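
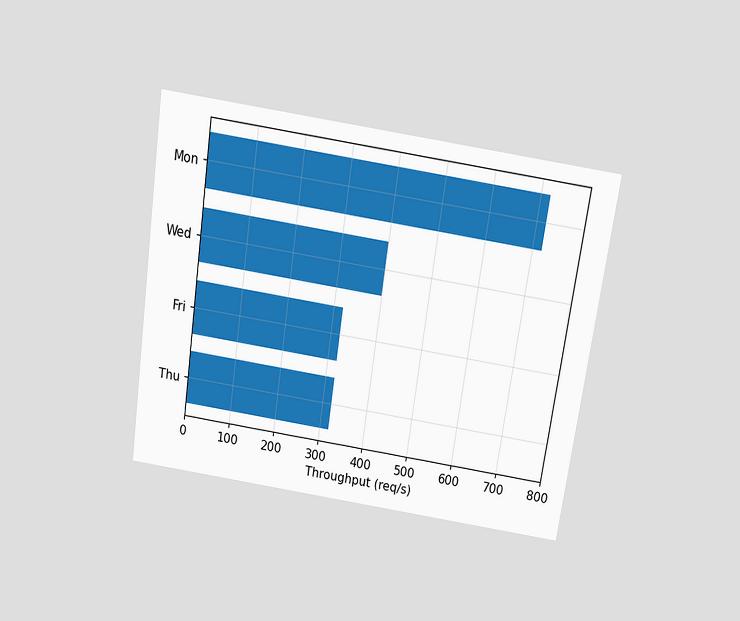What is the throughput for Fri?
320req/s

The chart is tilted about 8° clockwise and viewed slightly from above. Reading along the chart's x-axis, the Fri bar reaches 320req/s.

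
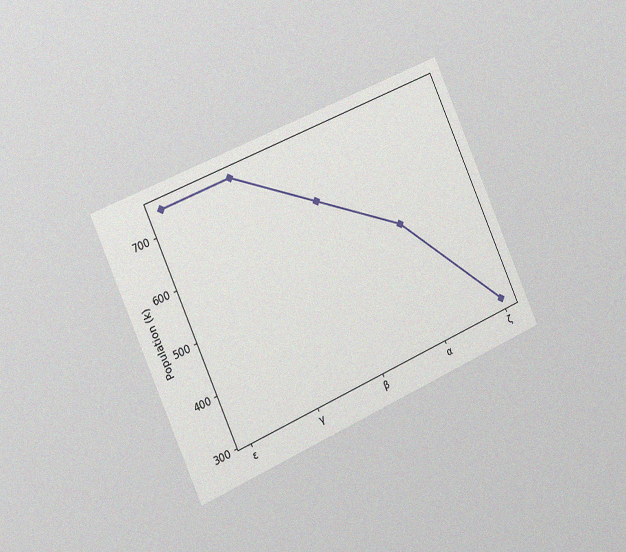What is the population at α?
530k

The chart is tilted about 24° counter-clockwise and viewed slightly from the left, with some photo noise. At α, the line is at 530k.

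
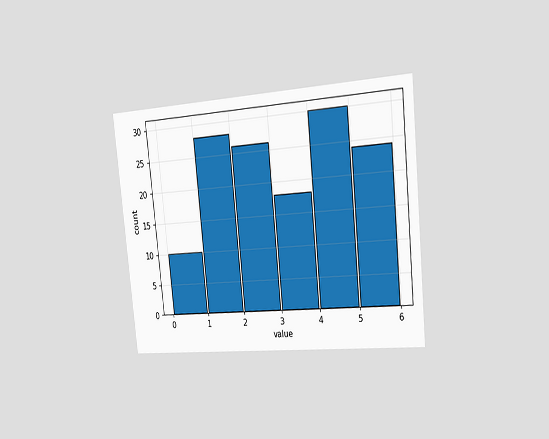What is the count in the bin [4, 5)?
30

The chart is tilted about 6° counter-clockwise and viewed slightly from the right. The [4, 5) bin has height 30.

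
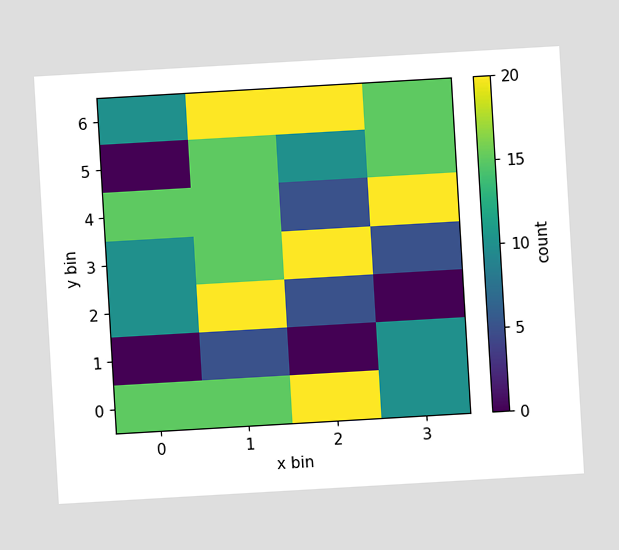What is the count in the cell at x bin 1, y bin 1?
5

The chart is tilted about 3° counter-clockwise. Matching the cell (1, 1) against the colorbar gives 5.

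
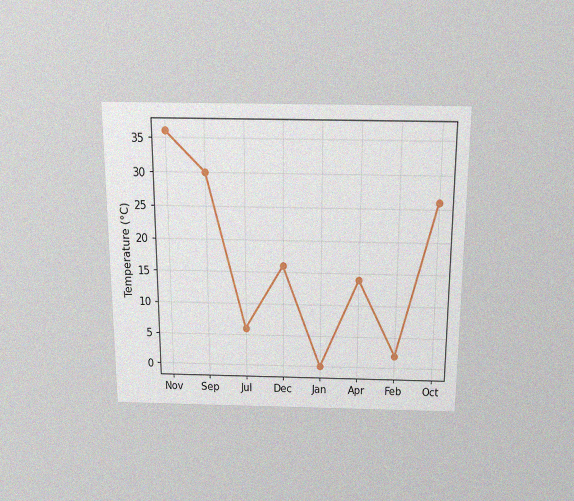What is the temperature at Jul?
The chart is viewed slightly from above, with some photo noise. At Jul, the line is at 6°C.

6°C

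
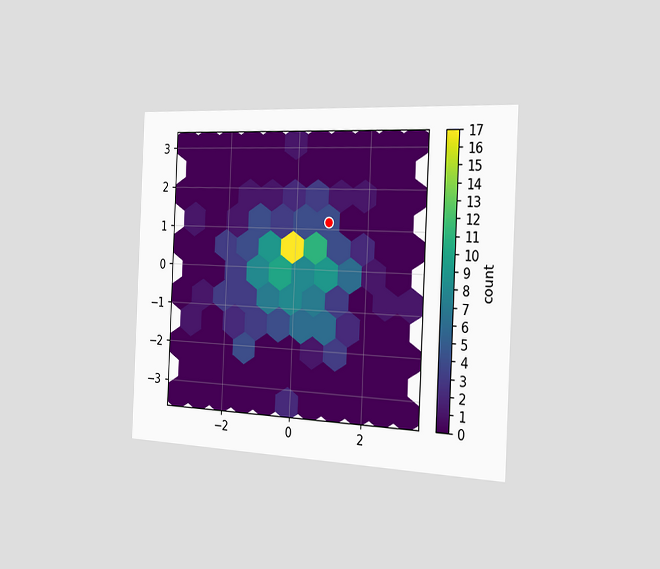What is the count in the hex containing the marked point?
4

The chart is tilted about 3° clockwise and viewed slightly from the right. The marked hex reads 4 on the colorbar.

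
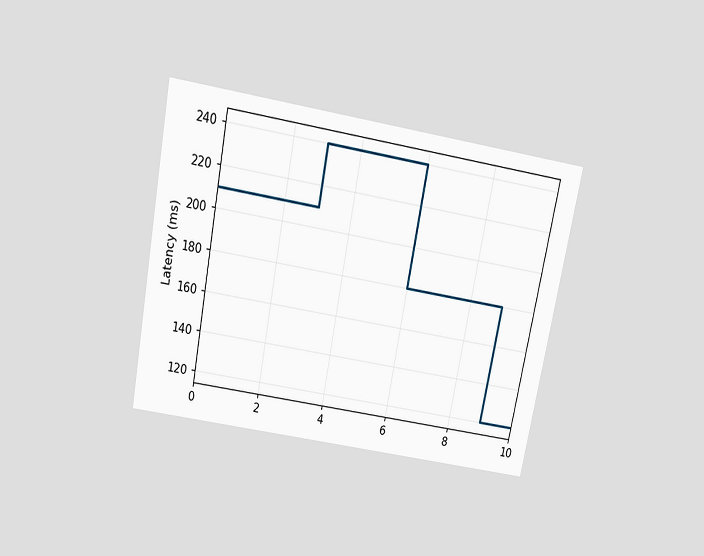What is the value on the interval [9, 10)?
120ms

The chart is tilted about 11° clockwise and viewed slightly from above. On [9, 10) the step sits at 120ms.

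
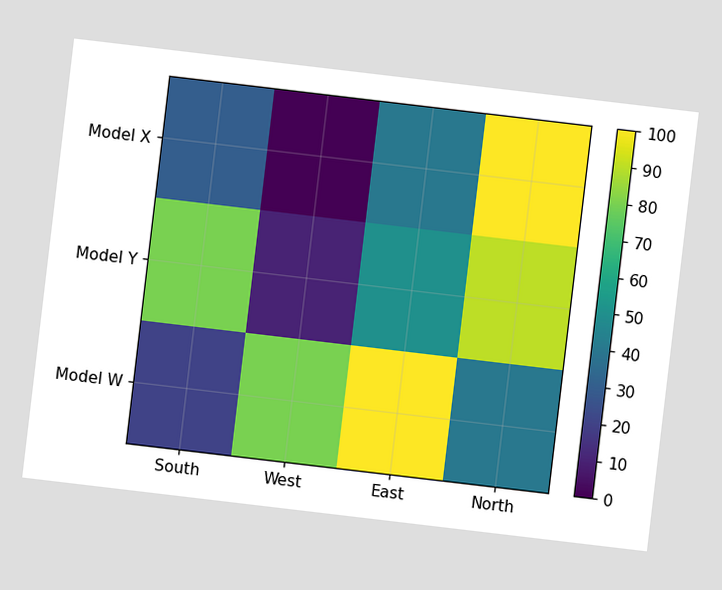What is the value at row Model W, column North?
The chart is tilted about 7° clockwise. Matching cell (Model W, North) against the colorbar gives 40.

40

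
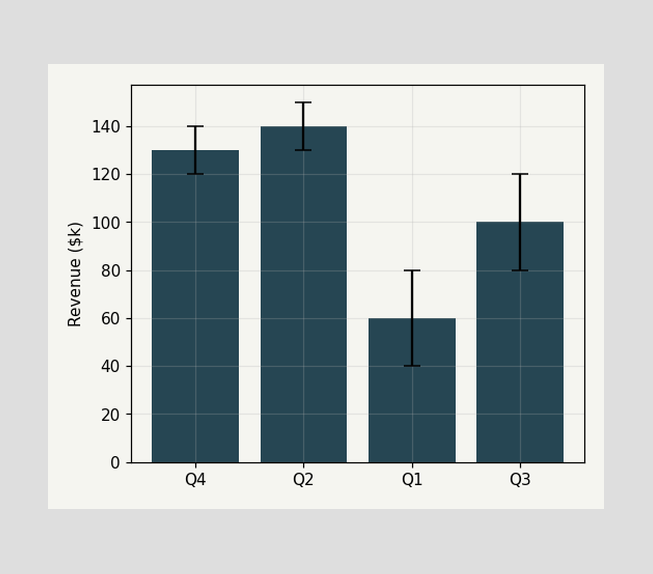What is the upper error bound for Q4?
The Q4 bar's upper whisker reaches $140k.

$140k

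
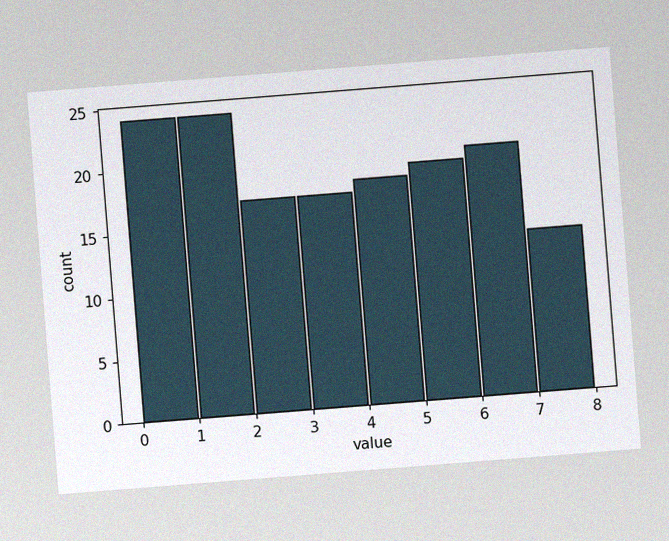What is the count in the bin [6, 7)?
20

The chart is tilted about 4° counter-clockwise, with some photo noise. The [6, 7) bin has height 20.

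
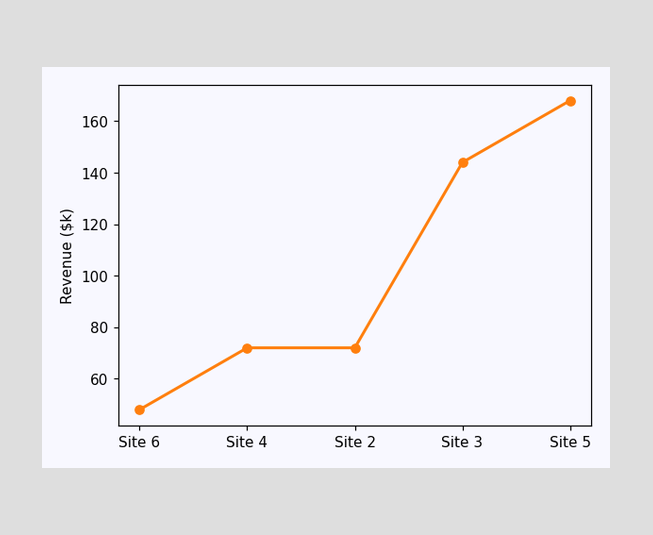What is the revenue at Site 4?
At Site 4, the line is at $72k.

$72k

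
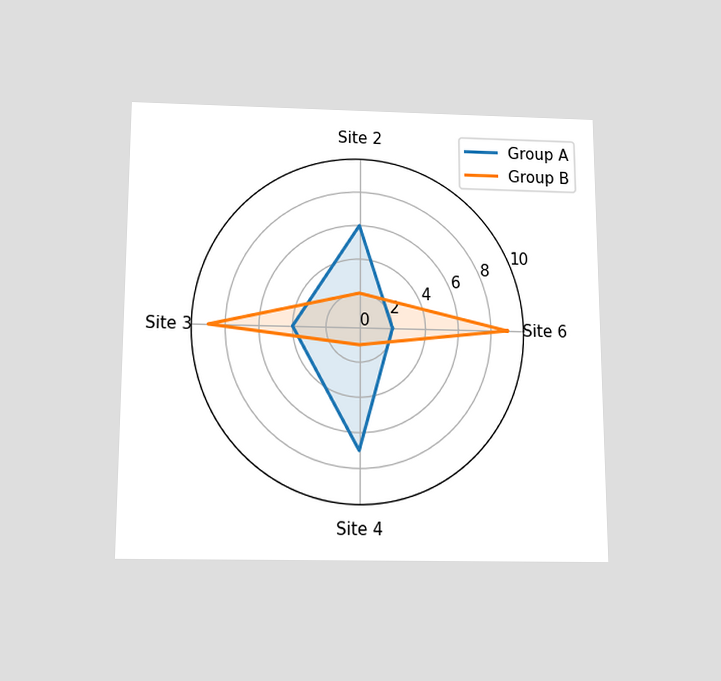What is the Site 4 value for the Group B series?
1

The chart is viewed slightly from below. On the Site 4 axis, Group B reaches 1.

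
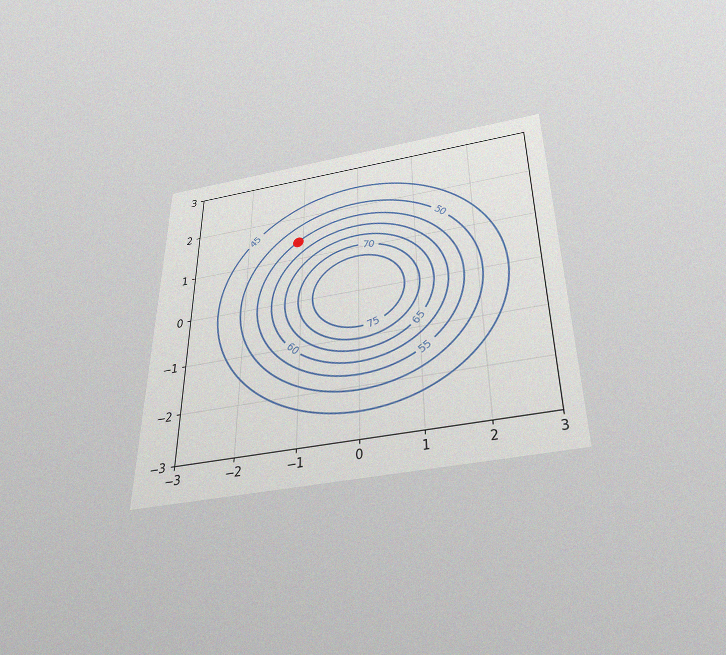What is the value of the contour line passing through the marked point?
The chart is viewed slightly from below, with some photo noise. The marked point sits on the contour labelled 55.

55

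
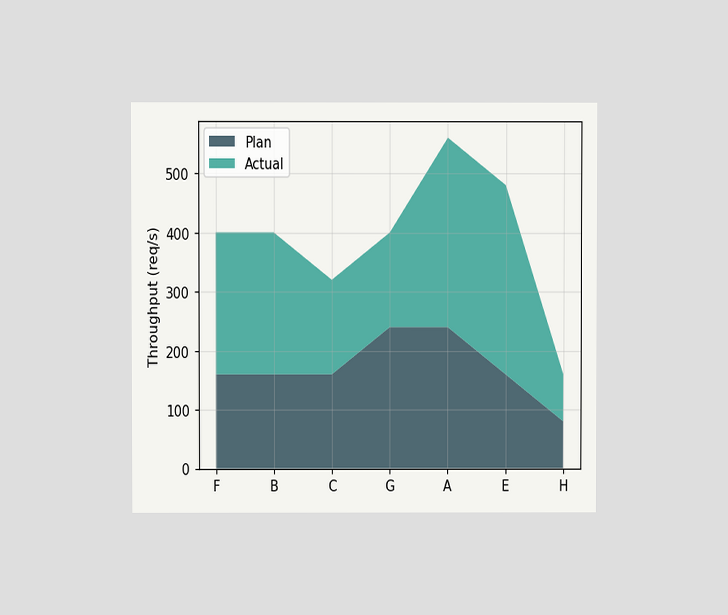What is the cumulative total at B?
400req/s

The chart is viewed at a slight angle. The stacked total at B reaches 400req/s.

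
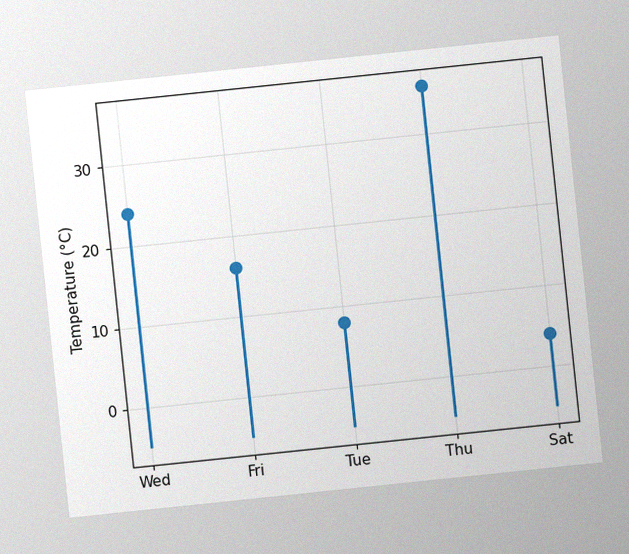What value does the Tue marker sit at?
The chart is tilted about 6° counter-clockwise, with some photo noise. The Tue marker sits at 8°C.

8°C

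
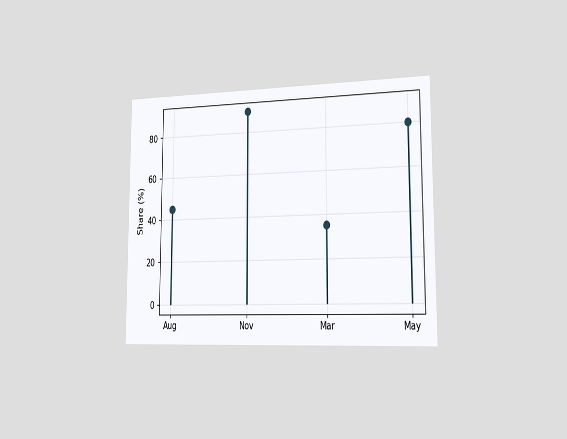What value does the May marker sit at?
The chart is viewed slightly from the right. The May marker sits at 80%.

80%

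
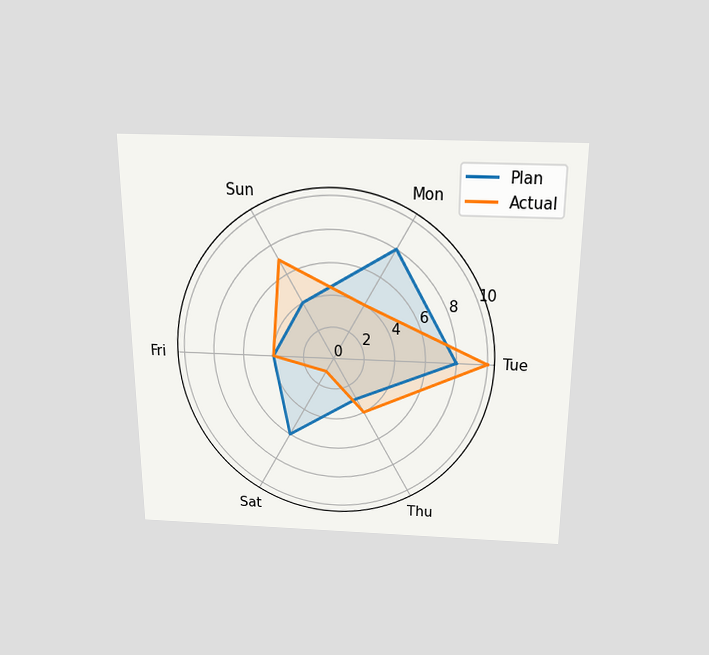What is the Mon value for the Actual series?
4

The chart is viewed slightly from above. On the Mon axis, Actual reaches 4.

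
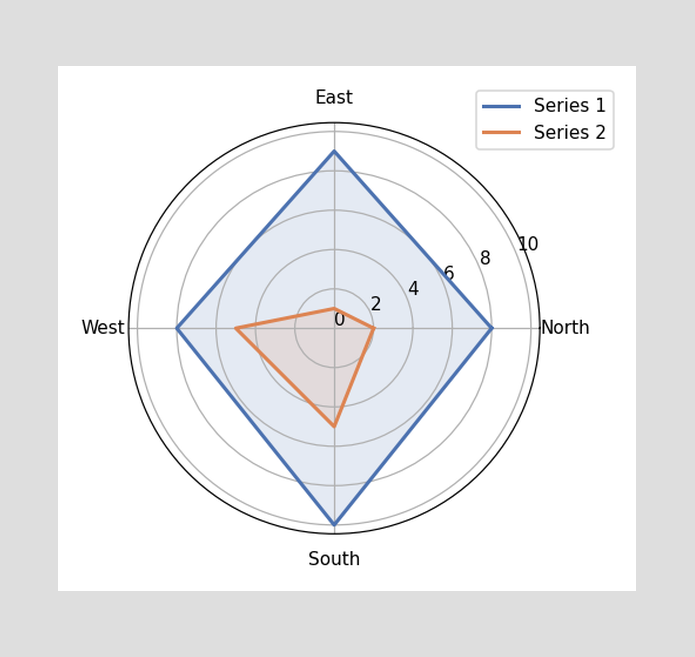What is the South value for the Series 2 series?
On the South axis, Series 2 reaches 5.

5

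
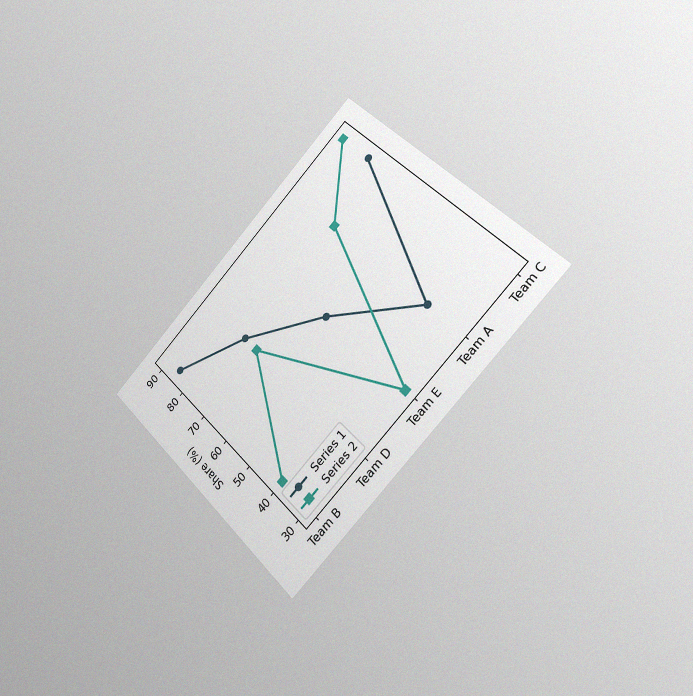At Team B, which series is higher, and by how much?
Series 1, by 45%

The chart is tilted about 45° counter-clockwise and viewed slightly from the right, with some photo noise. At Team B, Series 1 sits above the other line by 45%.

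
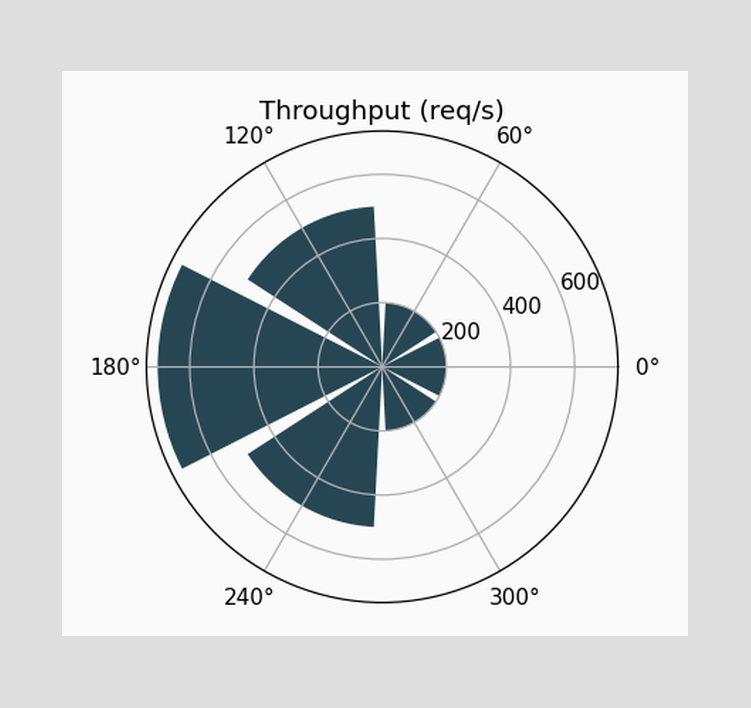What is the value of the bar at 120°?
The bar at 120° reaches 500req/s on the radial axis.

500req/s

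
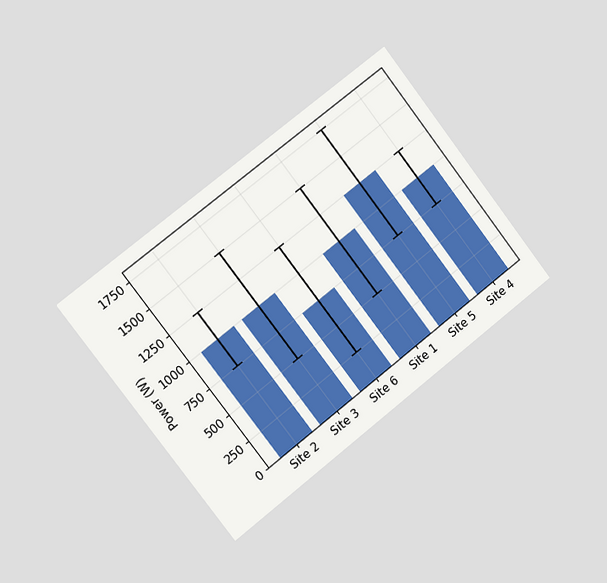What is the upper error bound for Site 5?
The chart is tilted about 38° counter-clockwise and viewed slightly from the left. The Site 5 bar's upper whisker reaches 1750W.

1750W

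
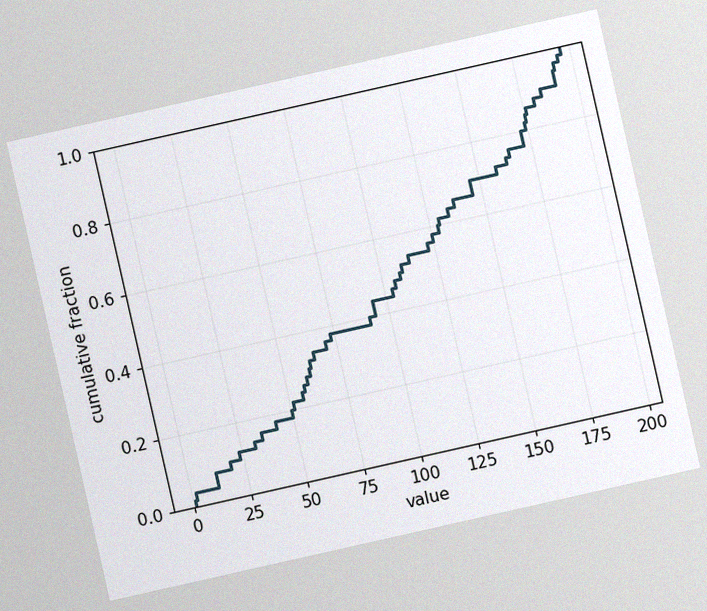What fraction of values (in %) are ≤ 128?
60%

The chart is tilted about 13° counter-clockwise, with some photo noise. At x=128 the ECDF step is at 60%.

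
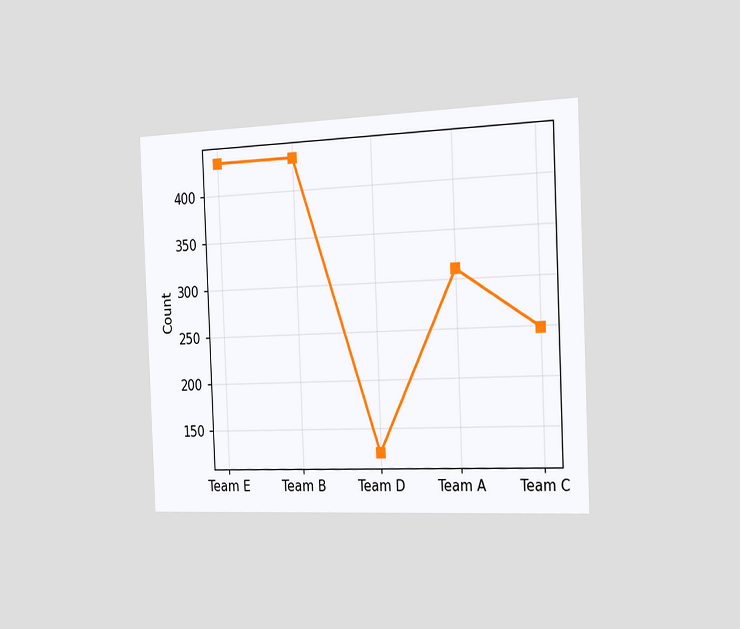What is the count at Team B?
434

The chart is tilted about 2° counter-clockwise and viewed slightly from the right. At Team B, the line is at 434.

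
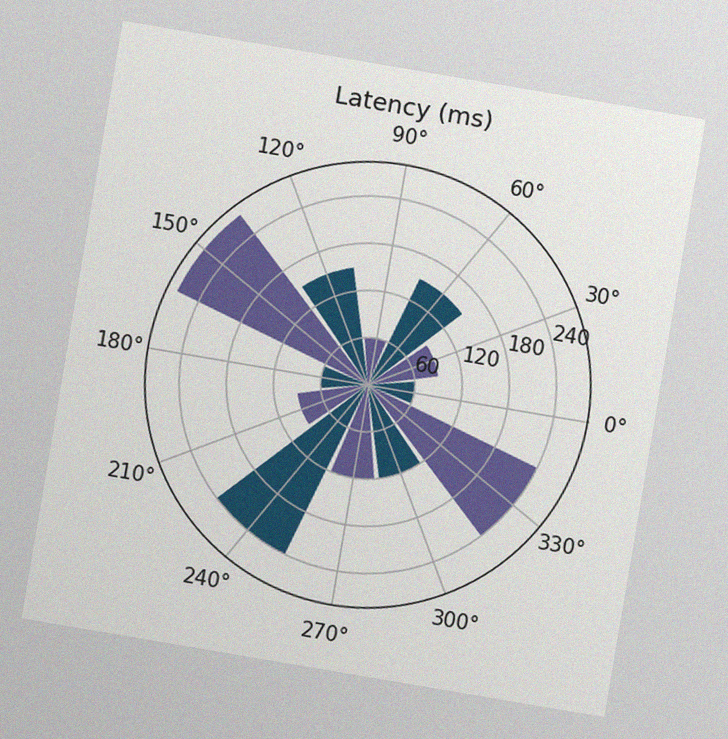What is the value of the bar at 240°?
The chart is tilted about 10° clockwise, with some photo noise. The bar at 240° reaches 240ms on the radial axis.

240ms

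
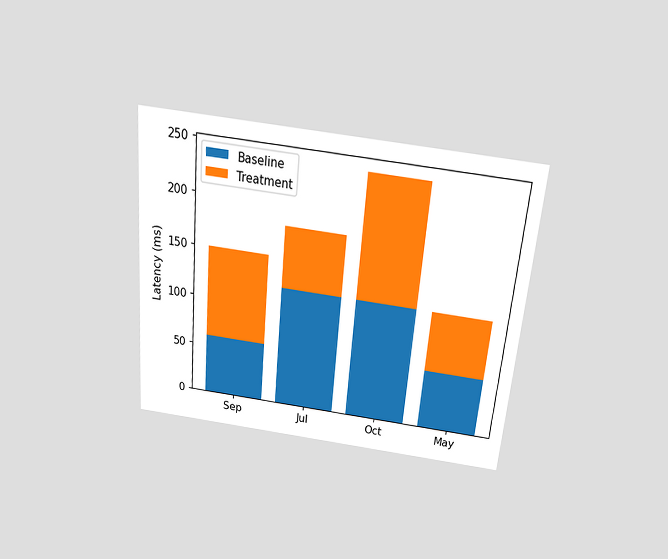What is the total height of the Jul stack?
The chart is tilted about 5° clockwise and viewed slightly from above. The Jul stack's top reaches 180ms on the y-axis.

180ms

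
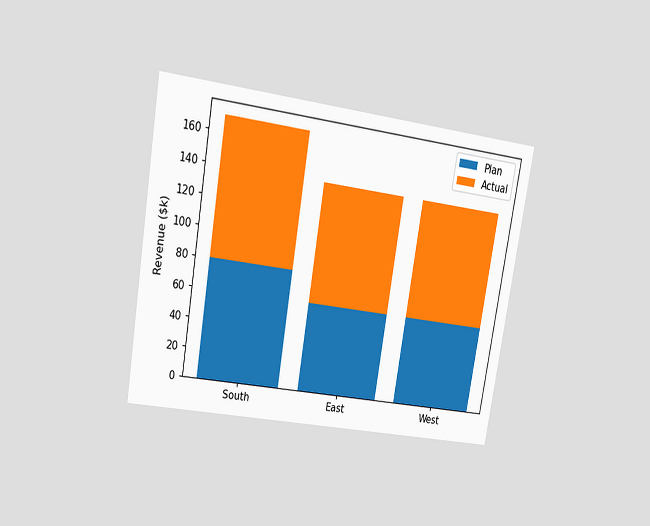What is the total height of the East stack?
The chart is tilted about 9° clockwise and viewed at a slight angle. The East stack's top reaches $140k on the y-axis.

$140k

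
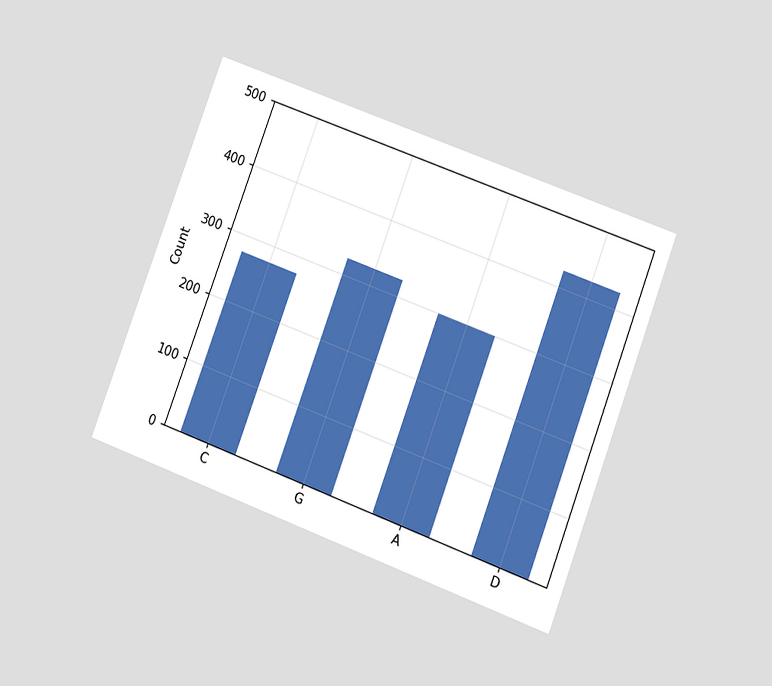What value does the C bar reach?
The chart is tilted about 21° clockwise and viewed at a slight angle. Reading along the chart's y-axis, the C bar reaches 275.

275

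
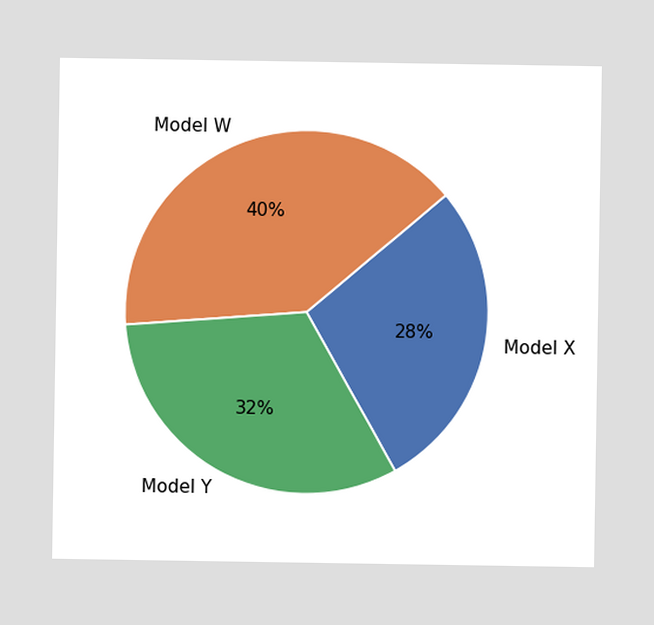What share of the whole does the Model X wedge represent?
The Model X slice takes up 28% of the pie.

28%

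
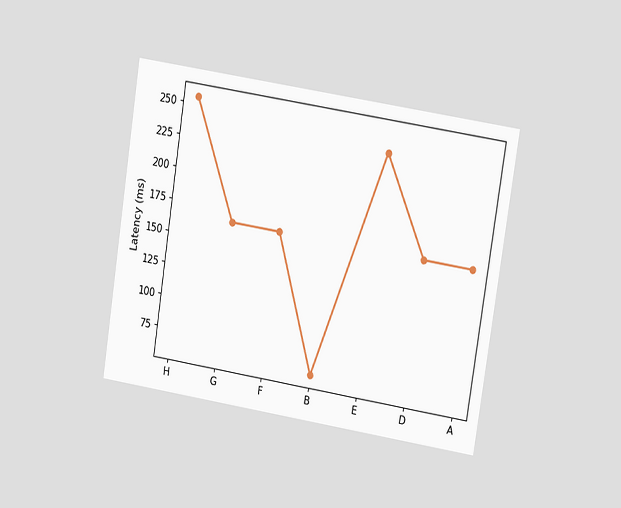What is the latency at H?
255ms

The chart is tilted about 9° clockwise and viewed at a slight angle. At H, the line is at 255ms.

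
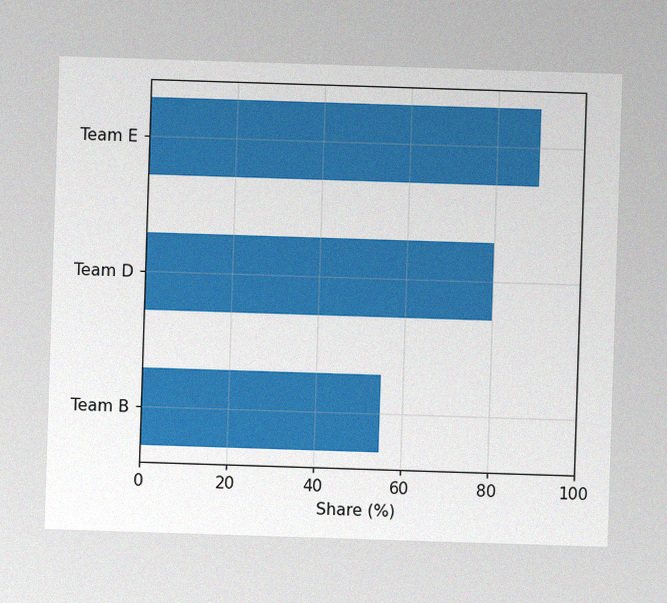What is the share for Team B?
The image has some photo noise and uneven lighting. Reading along the chart's x-axis, the Team B bar reaches 55%.

55%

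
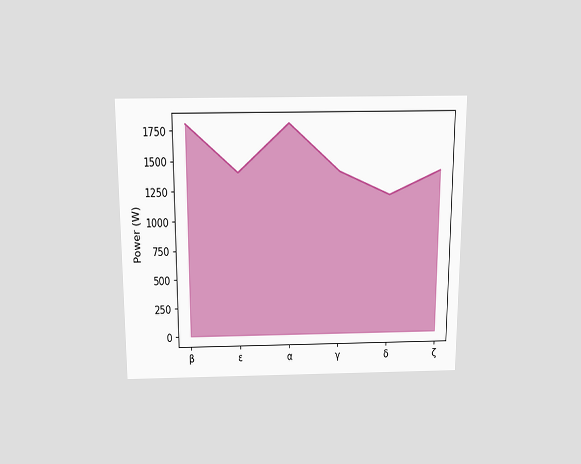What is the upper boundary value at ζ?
1400W

The chart is viewed slightly from above. At ζ the upper boundary is at 1400W.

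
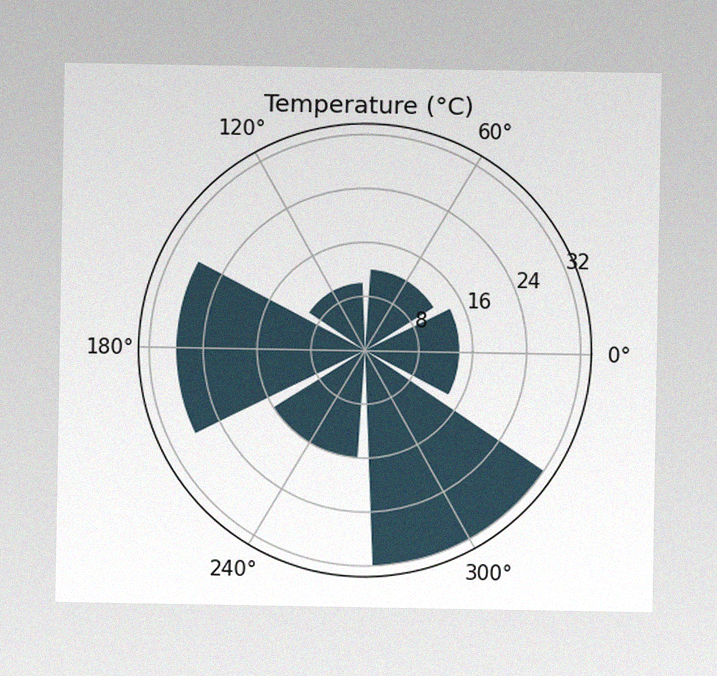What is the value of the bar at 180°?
28°C

The image has some photo noise and uneven lighting. The bar at 180° reaches 28°C on the radial axis.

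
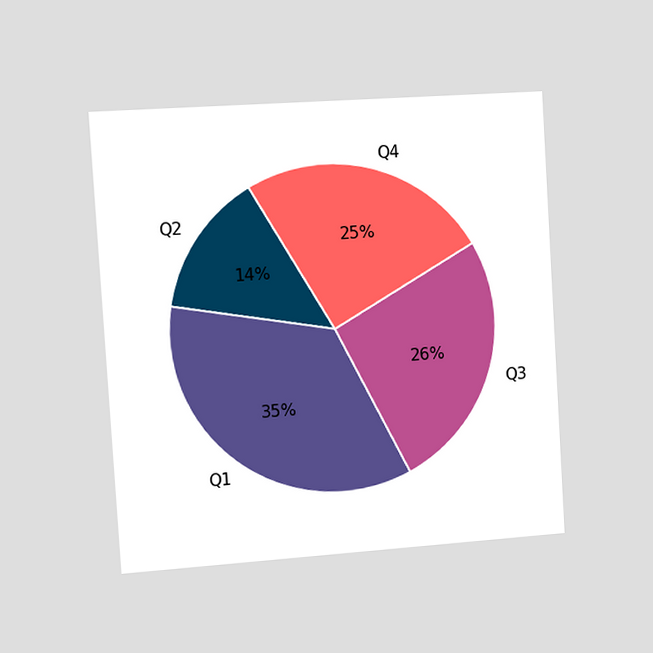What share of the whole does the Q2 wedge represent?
The chart is tilted about 4° counter-clockwise and viewed slightly from the left. The Q2 slice takes up 14% of the pie.

14%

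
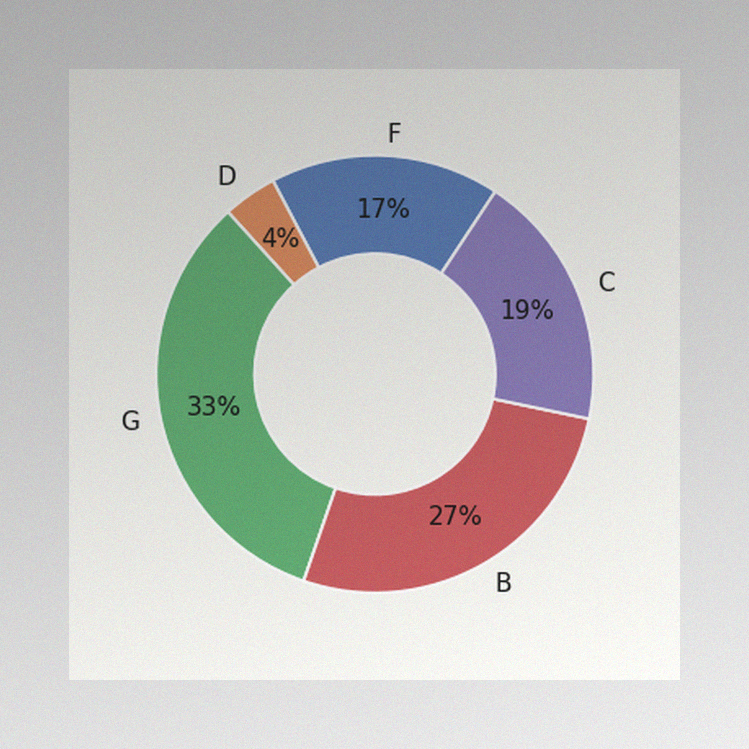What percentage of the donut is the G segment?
The image has some photo noise and uneven lighting. The G segment takes up 33% of the ring.

33%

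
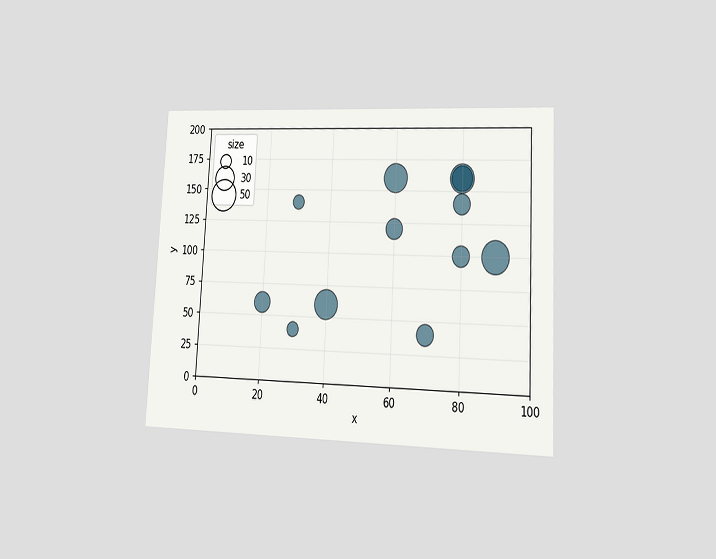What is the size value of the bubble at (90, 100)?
50

The chart is tilted about 3° clockwise and viewed at a slight angle. Matching the bubble at (90, 100) against the size legend gives 50.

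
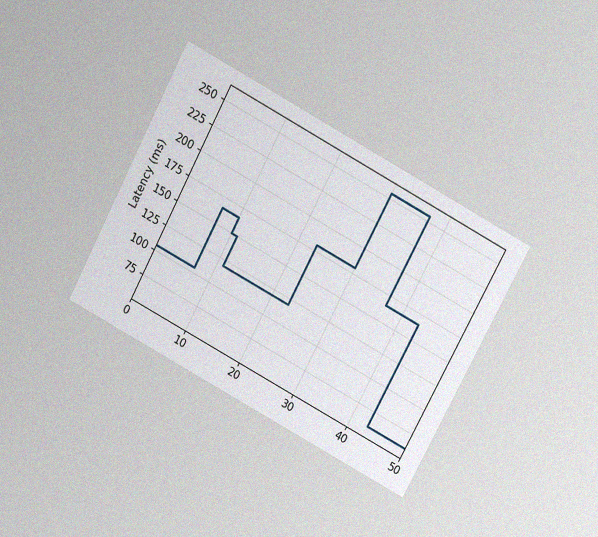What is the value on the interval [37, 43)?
165ms

The chart is tilted about 28° clockwise and viewed slightly from above, with some photo noise. On [37, 43) the step sits at 165ms.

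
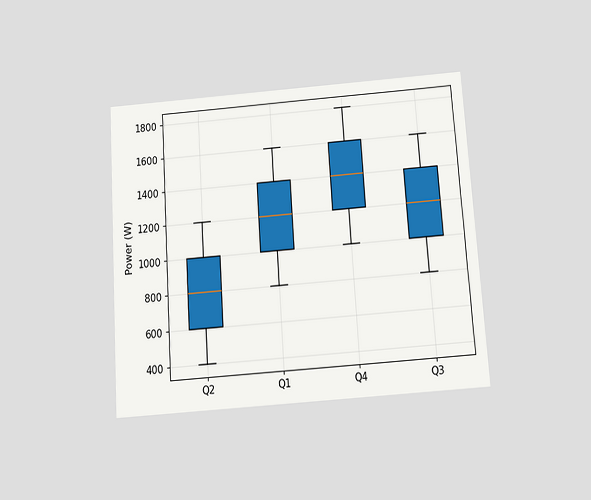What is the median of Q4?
The chart is tilted about 4° counter-clockwise and viewed slightly from below. The median line in the Q4 box sits at 1400W.

1400W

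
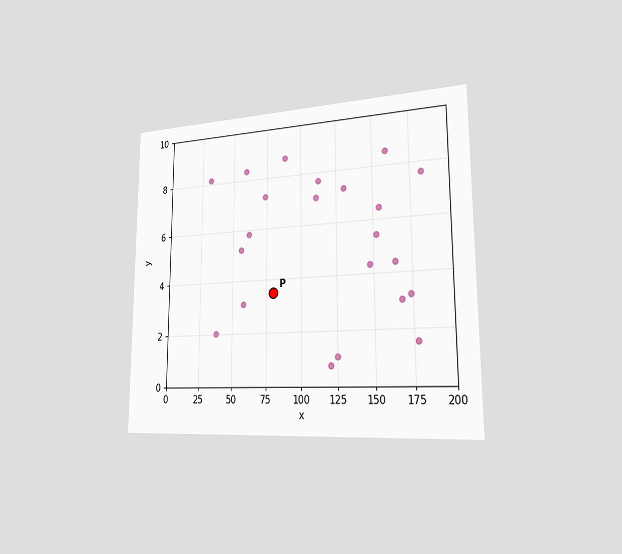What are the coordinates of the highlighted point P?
The chart is viewed slightly from the right. Following the gridlines from P to each axis, P sits at (80, 3.5).

(80, 3.5)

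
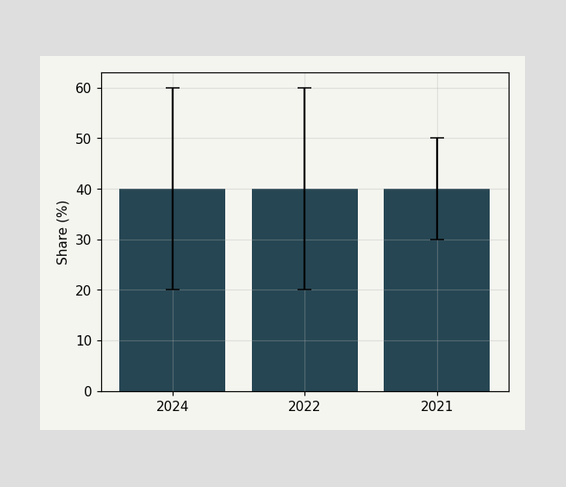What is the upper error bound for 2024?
60%

The 2024 bar's upper whisker reaches 60%.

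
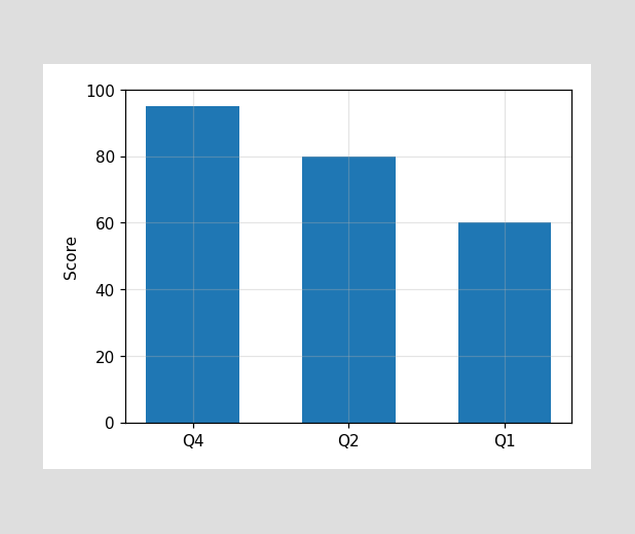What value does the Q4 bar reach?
95

Reading along the chart's y-axis, the Q4 bar reaches 95.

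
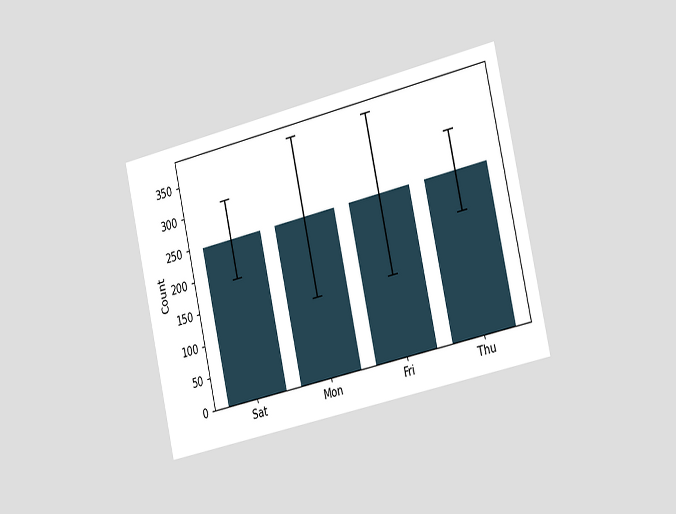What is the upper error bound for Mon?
372

The chart is tilted about 13° counter-clockwise and viewed slightly from the right. The Mon bar's upper whisker reaches 372.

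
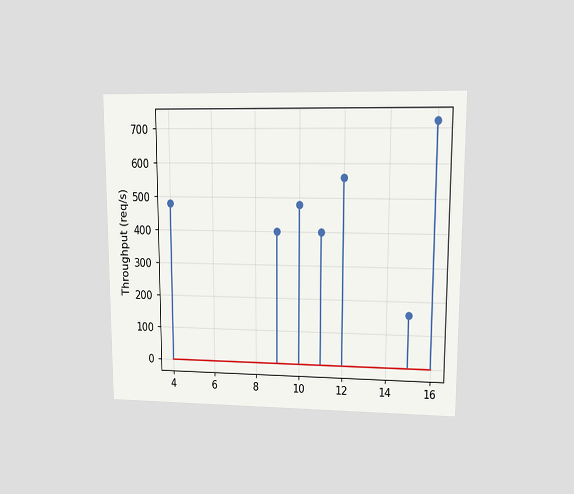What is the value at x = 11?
400req/s

The chart is viewed at a slight angle. The stem at x=11 reaches 400req/s.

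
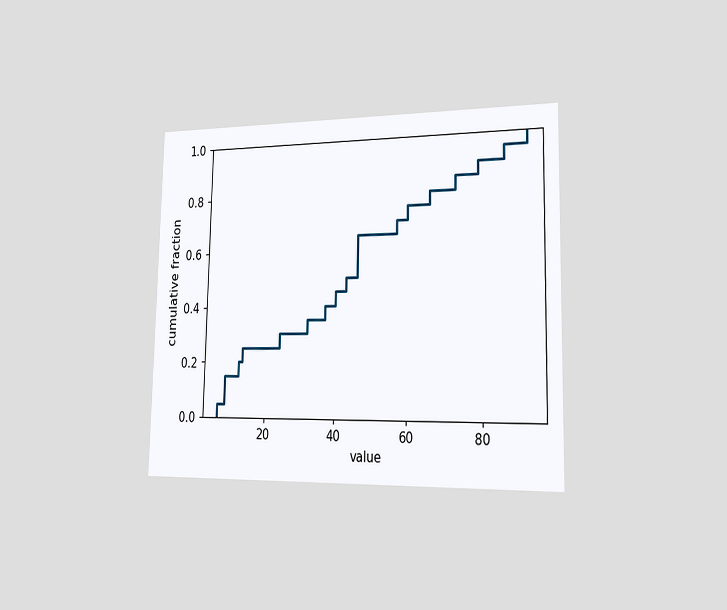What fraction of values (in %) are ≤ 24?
30%

The chart is viewed slightly from the right. At x=24 the ECDF step is at 30%.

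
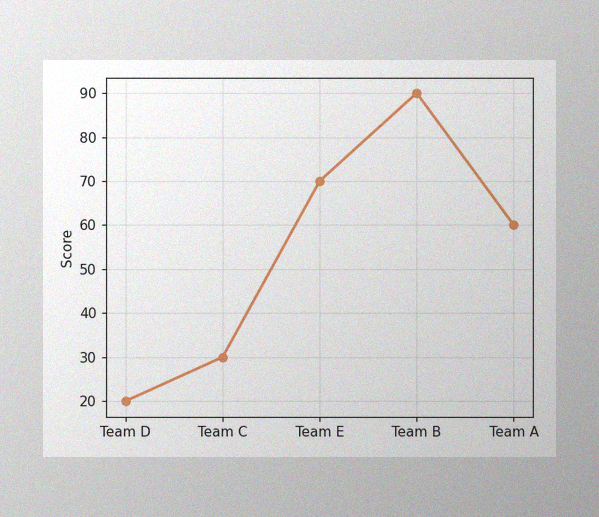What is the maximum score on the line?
The image has some photo noise and uneven lighting. The highest point is at Team B, and reading across to the y-axis gives 90.

90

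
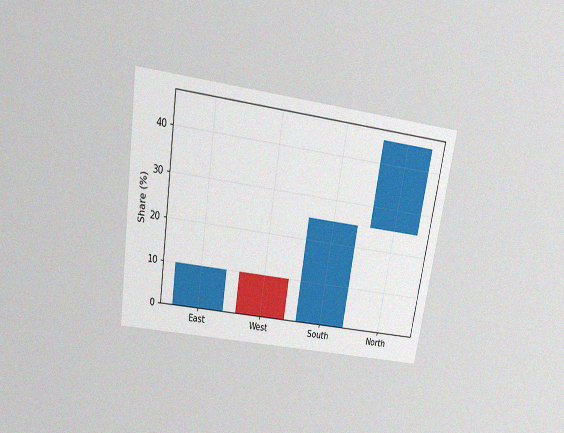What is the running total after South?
25%

The chart is tilted about 9° clockwise and viewed slightly from above, with some photo noise. After South the running total reaches 25%.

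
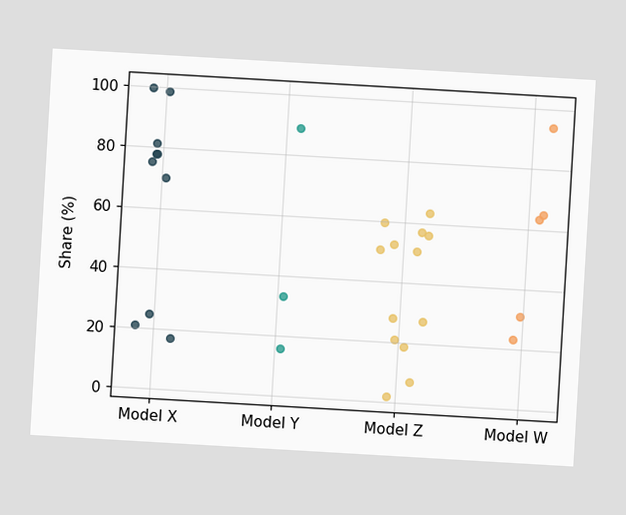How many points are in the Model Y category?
The chart is tilted about 3° clockwise. Counting the markers in the Model Y column gives 3.

3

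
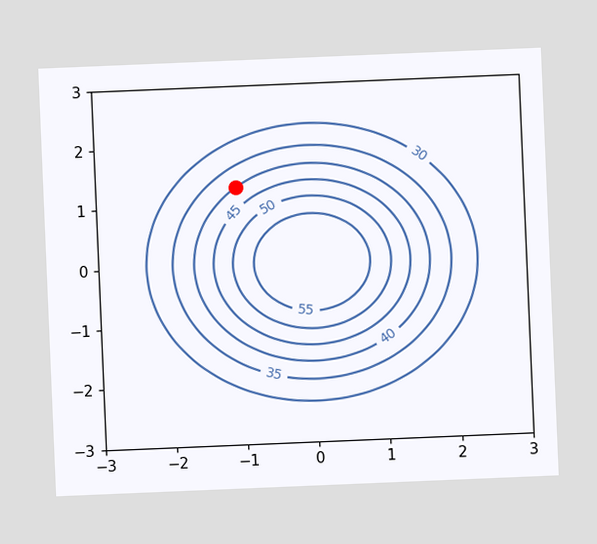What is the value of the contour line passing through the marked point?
40

The chart is tilted about 2° counter-clockwise. The marked point sits on the contour labelled 40.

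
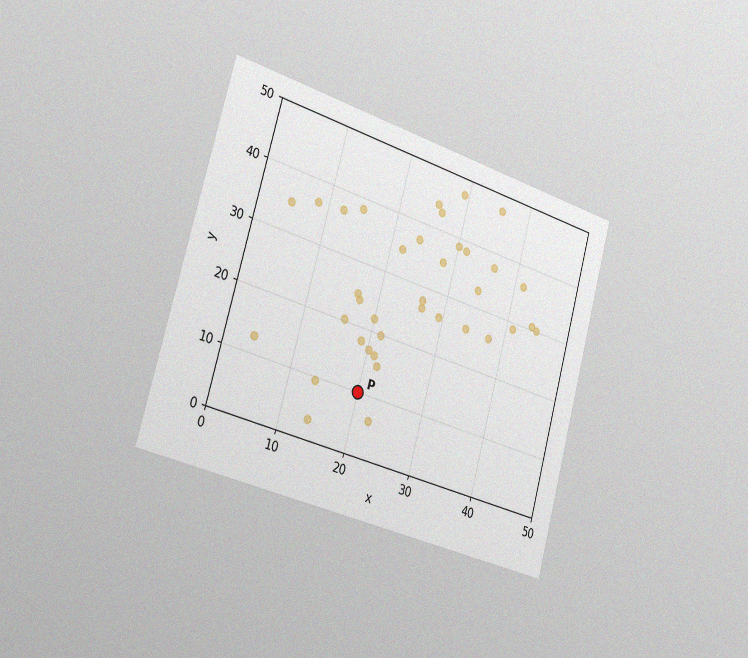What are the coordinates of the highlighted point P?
The chart is tilted about 16° clockwise and viewed slightly from the left, with some photo noise. Following the gridlines from P to each axis, P sits at (20, 10).

(20, 10)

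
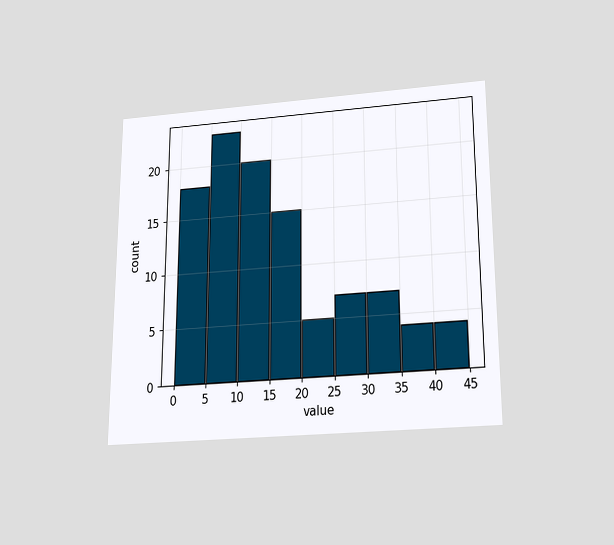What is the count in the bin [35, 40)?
4

The chart is viewed slightly from below. The [35, 40) bin has height 4.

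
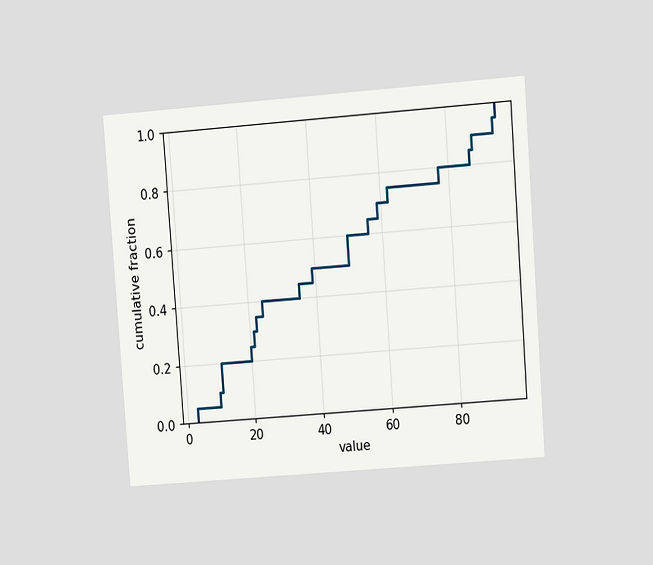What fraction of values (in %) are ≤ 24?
The chart is tilted about 4° counter-clockwise and viewed at a slight angle. At x=24 the ECDF step is at 40%.

40%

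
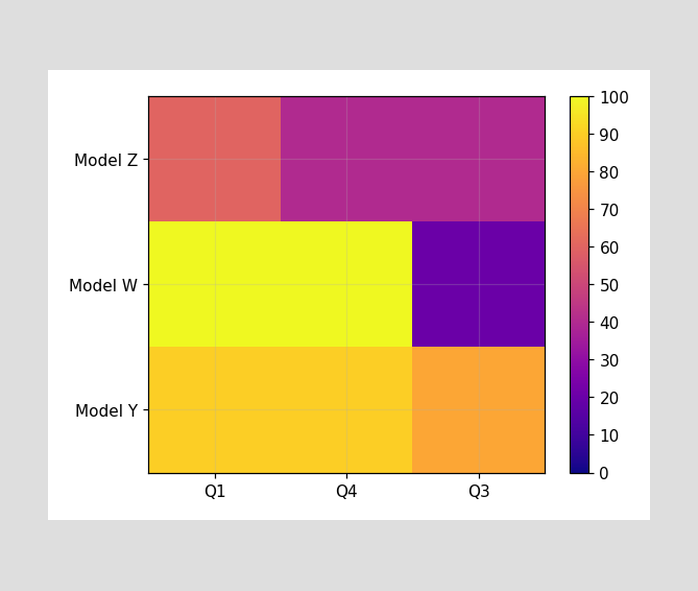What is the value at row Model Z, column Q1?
60

Matching cell (Model Z, Q1) against the colorbar gives 60.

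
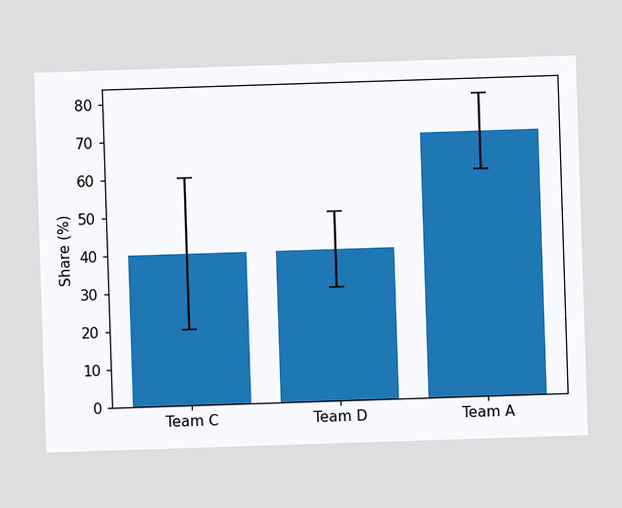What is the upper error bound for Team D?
The Team D bar's upper whisker reaches 50%.

50%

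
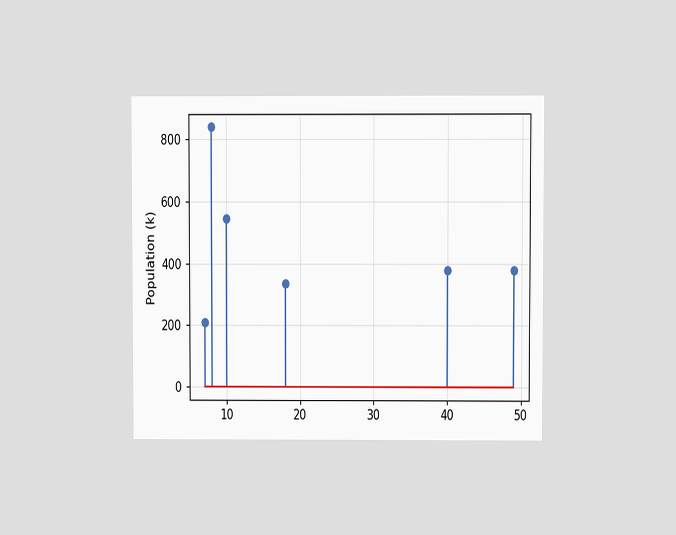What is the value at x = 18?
336k

The chart is viewed at a slight angle. The stem at x=18 reaches 336k.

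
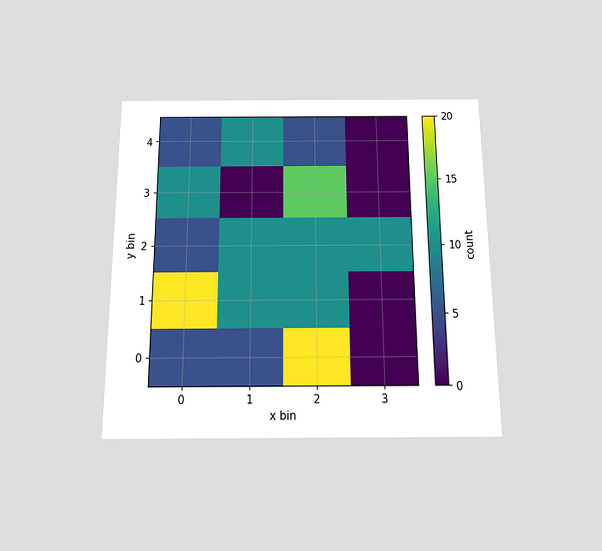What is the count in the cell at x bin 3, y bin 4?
The chart is viewed slightly from below. Matching the cell (3, 4) against the colorbar gives 0.

0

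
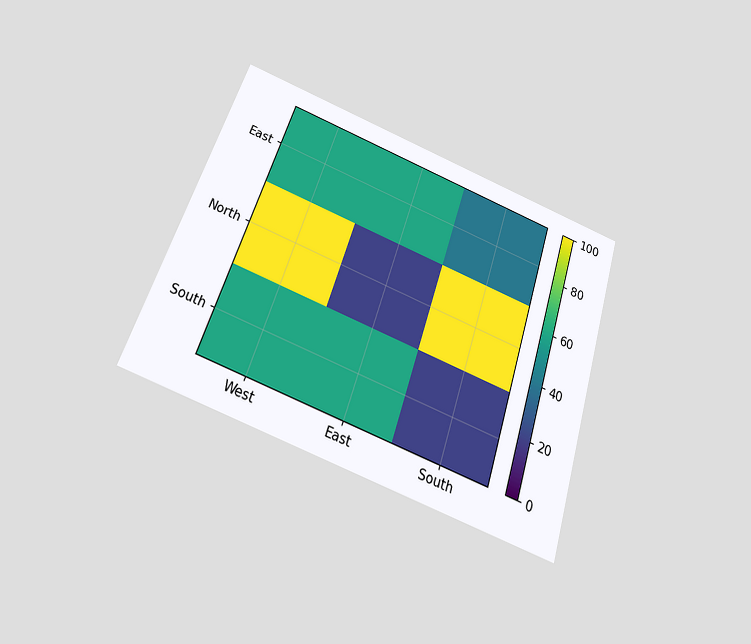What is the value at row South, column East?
The chart is tilted about 18° clockwise and viewed slightly from below. Matching cell (South, East) against the colorbar gives 60.

60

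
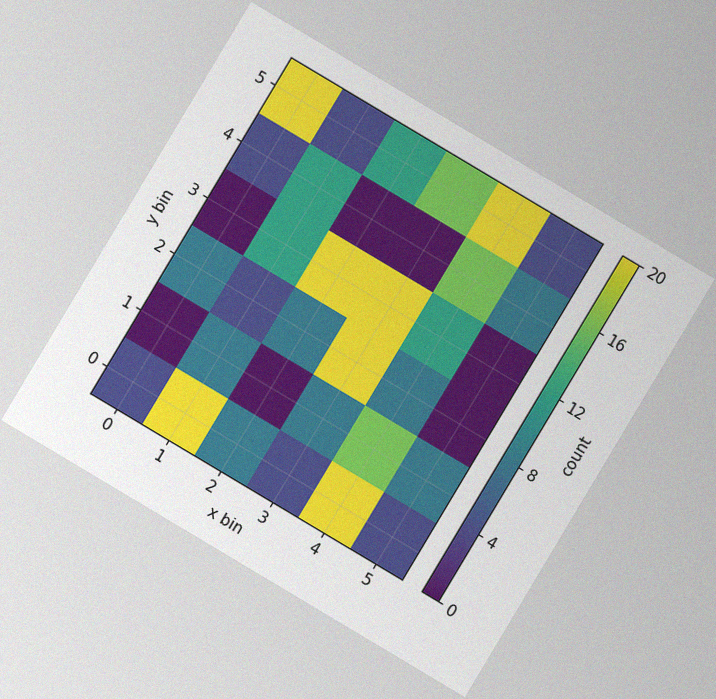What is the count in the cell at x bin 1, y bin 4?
The chart is tilted about 31° clockwise, with some photo noise. Matching the cell (1, 4) against the colorbar gives 12.

12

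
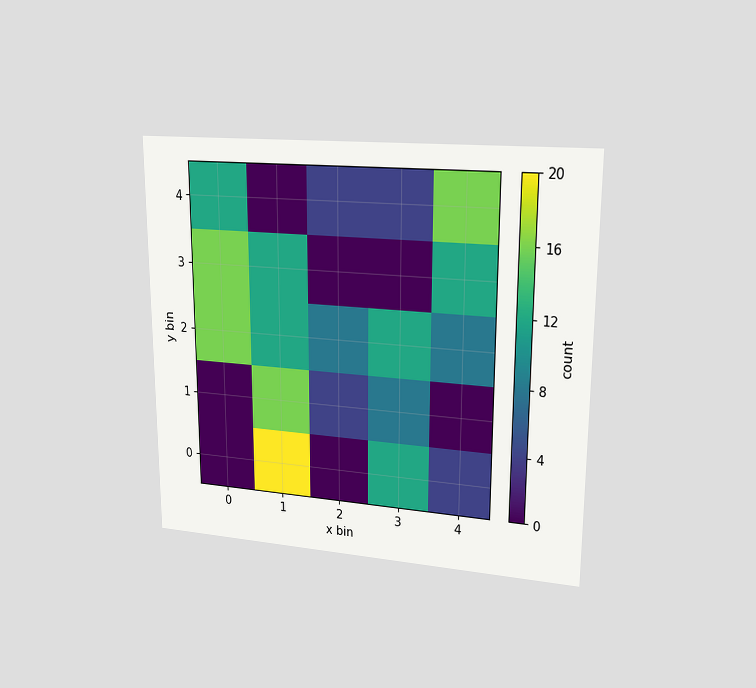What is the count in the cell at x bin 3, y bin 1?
8

The chart is viewed at a slight angle. Matching the cell (3, 1) against the colorbar gives 8.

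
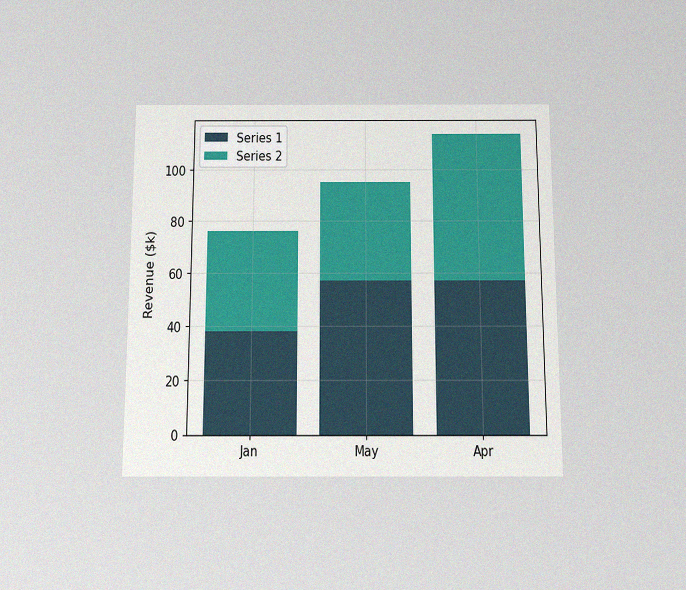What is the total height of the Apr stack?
The chart is viewed slightly from below, with some photo noise. The Apr stack's top reaches $114k on the y-axis.

$114k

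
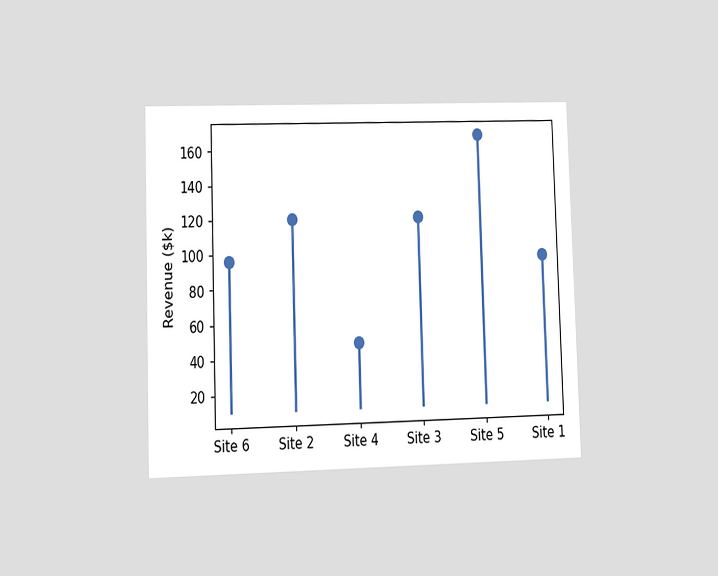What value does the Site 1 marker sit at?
$96k

The chart is viewed at a slight angle. The Site 1 marker sits at $96k.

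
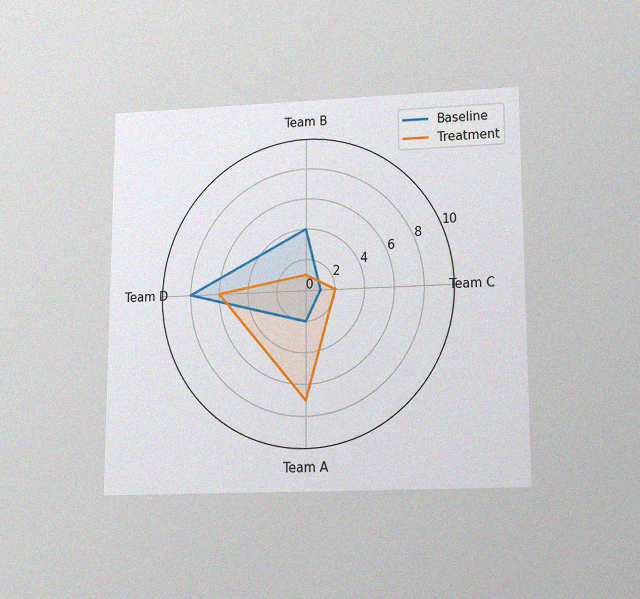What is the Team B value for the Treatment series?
1

The chart is viewed slightly from below, with some photo noise. On the Team B axis, Treatment reaches 1.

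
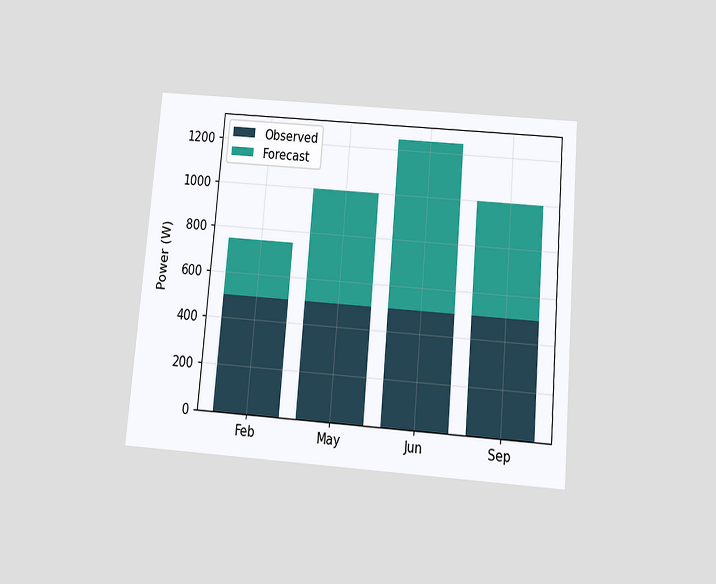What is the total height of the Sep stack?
1000W

The chart is tilted about 5° clockwise and viewed slightly from below. The Sep stack's top reaches 1000W on the y-axis.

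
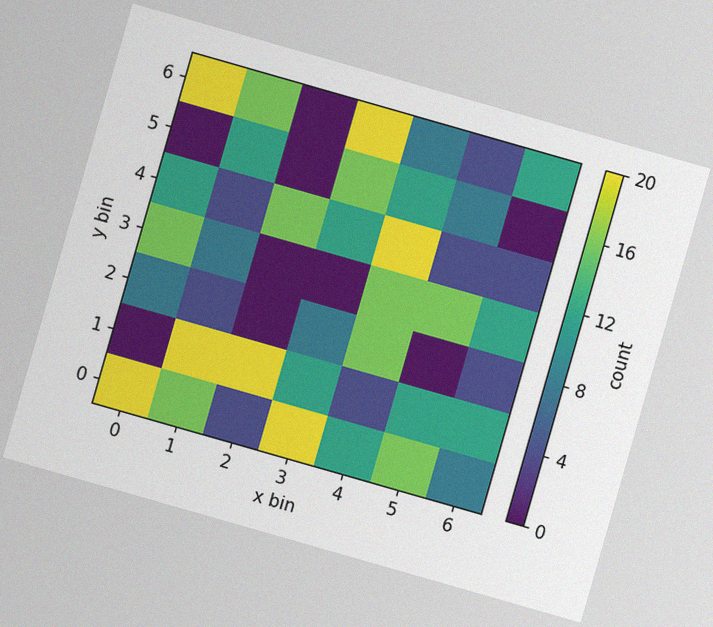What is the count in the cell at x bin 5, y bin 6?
4

The chart is tilted about 16° clockwise, with some photo noise. Matching the cell (5, 6) against the colorbar gives 4.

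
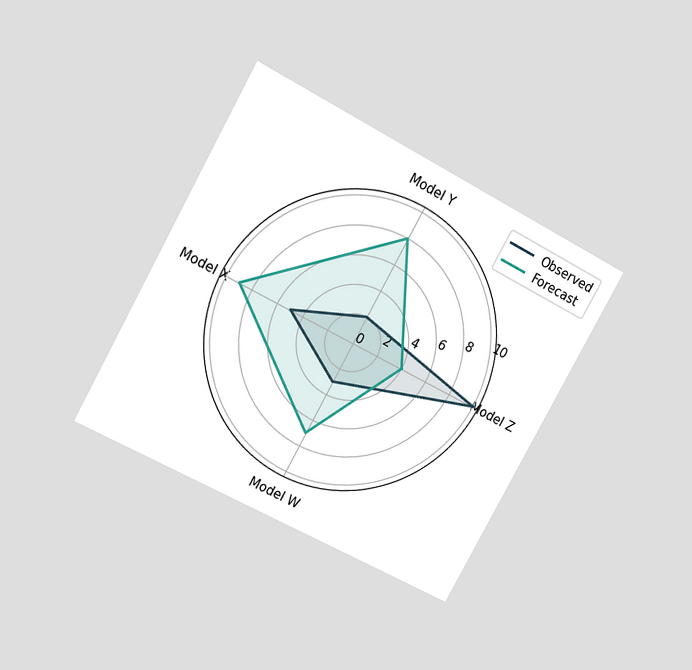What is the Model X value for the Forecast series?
9

The chart is tilted about 29° clockwise and viewed at a slight angle. On the Model X axis, Forecast reaches 9.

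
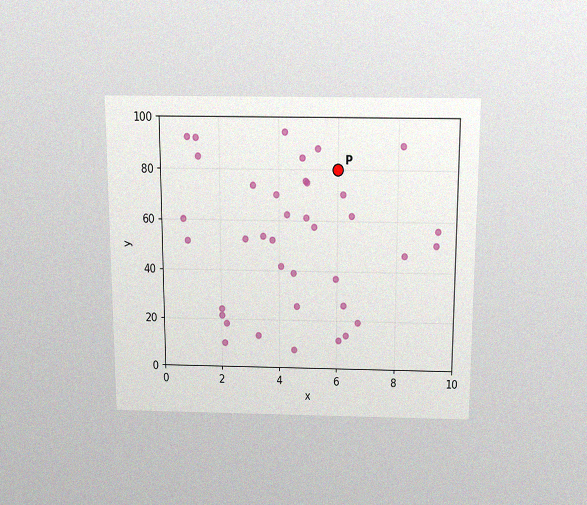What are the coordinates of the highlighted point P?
(6, 80)

The chart is viewed slightly from above, with some photo noise. Following the gridlines from P to each axis, P sits at (6, 80).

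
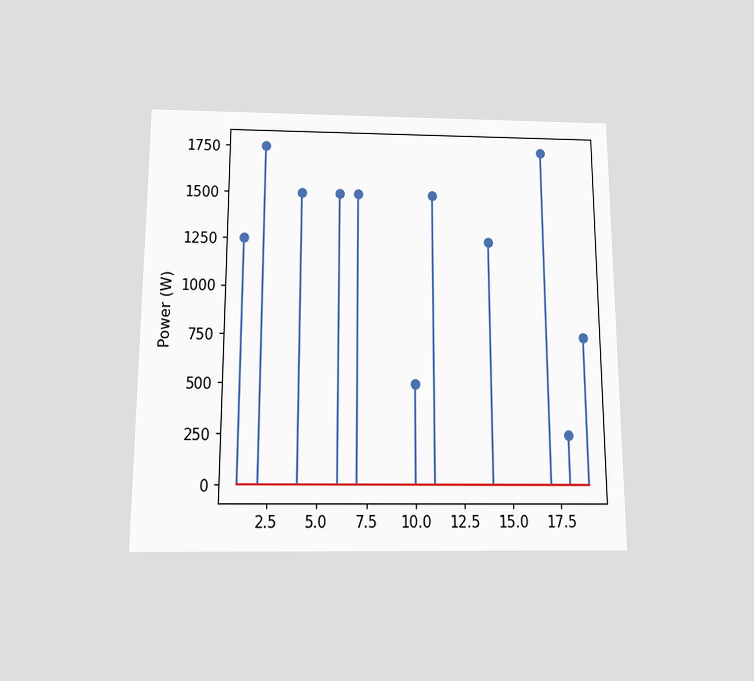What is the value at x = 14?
The chart is viewed slightly from below. The stem at x=14 reaches 1250W.

1250W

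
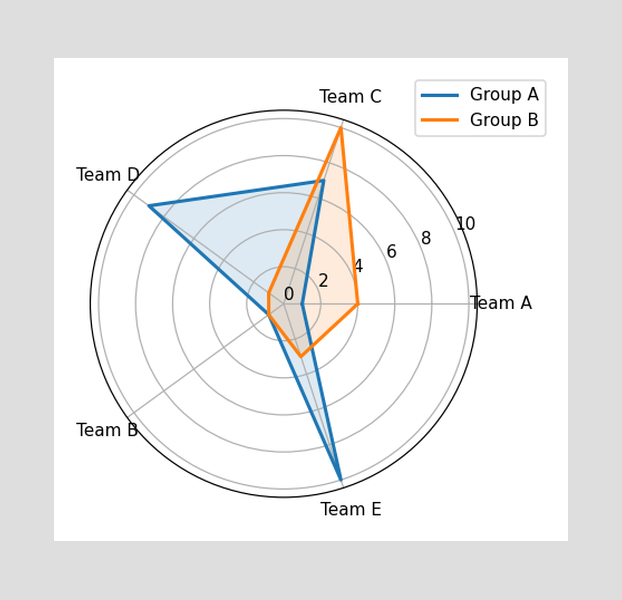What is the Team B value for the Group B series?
On the Team B axis, Group B reaches 1.

1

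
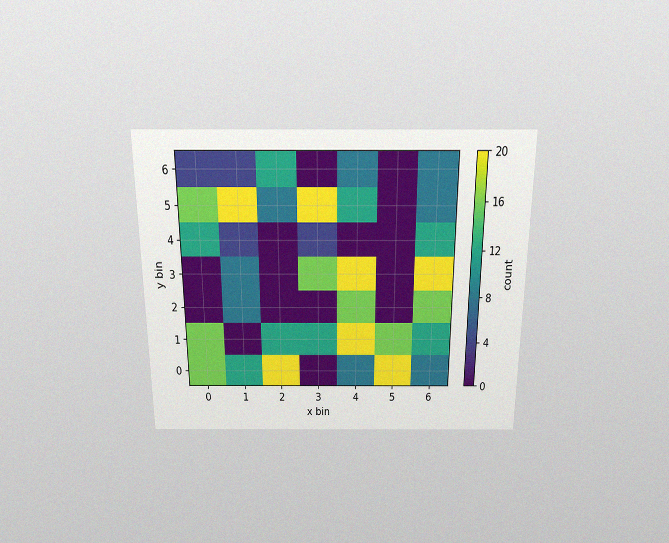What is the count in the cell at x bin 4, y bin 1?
The chart is viewed slightly from above, with some photo noise. Matching the cell (4, 1) against the colorbar gives 20.

20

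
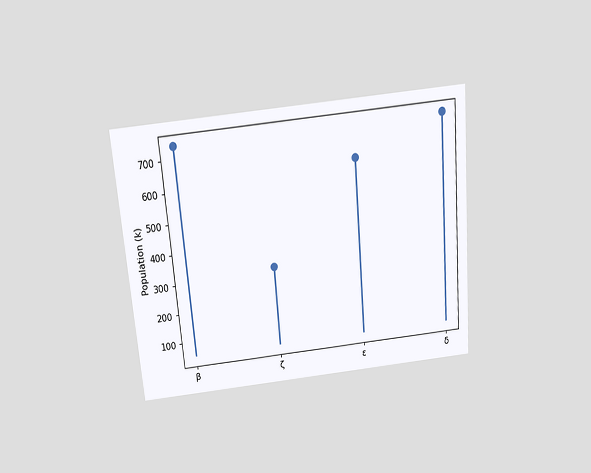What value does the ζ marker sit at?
318k

The chart is tilted about 5° counter-clockwise and viewed slightly from above. The ζ marker sits at 318k.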